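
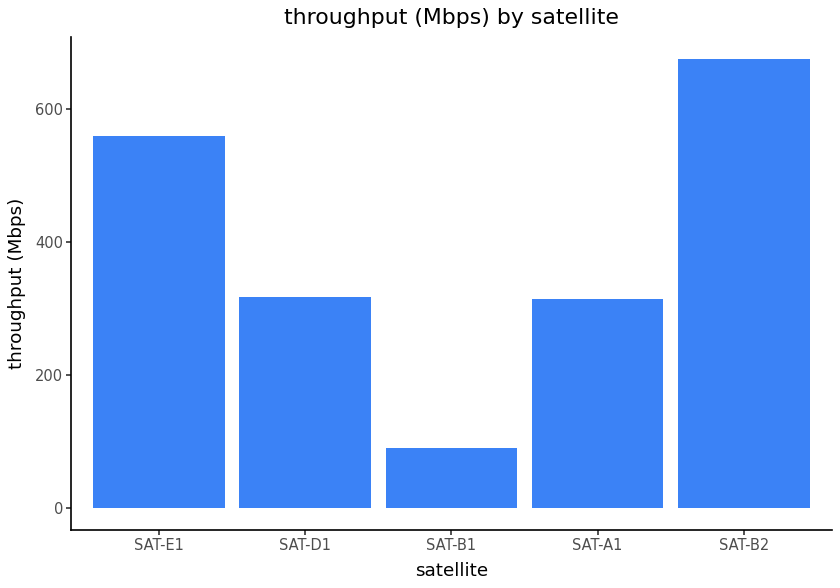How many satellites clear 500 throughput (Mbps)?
2

Above 500: SAT-E1, SAT-B2.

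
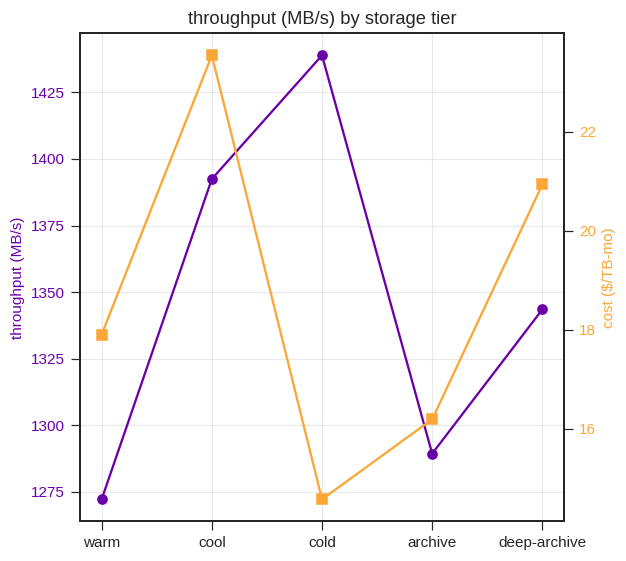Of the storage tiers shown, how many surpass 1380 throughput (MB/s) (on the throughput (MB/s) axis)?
Above 1380: cool, cold.

2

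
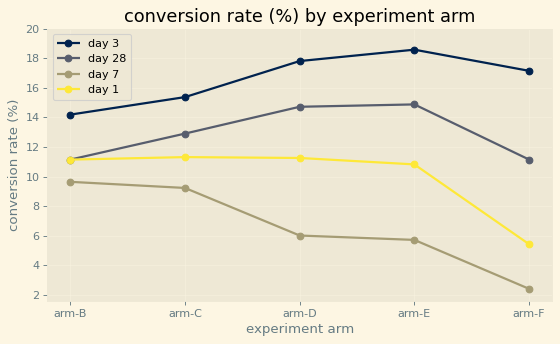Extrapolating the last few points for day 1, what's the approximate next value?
≈ 3

Last three: 12, 10, 6 → slope ≈ -3/step → next ≈ 3.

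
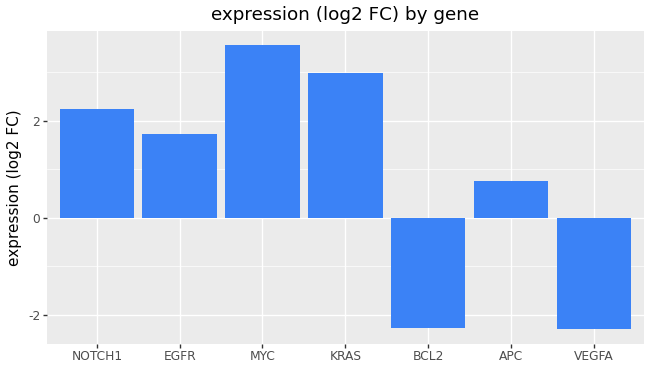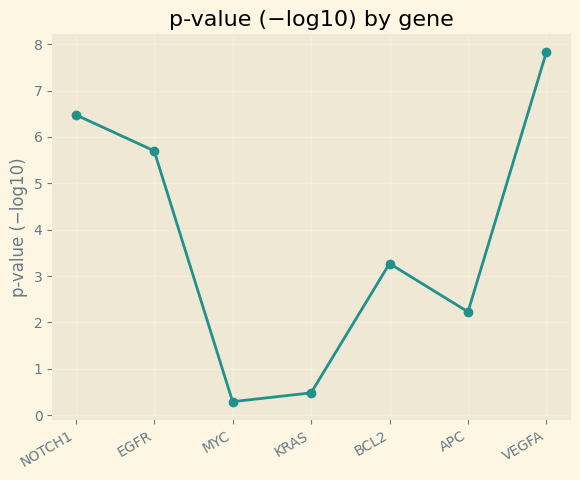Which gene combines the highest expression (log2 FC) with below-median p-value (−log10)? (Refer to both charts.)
MYC

Chart 2 median p-value (−log10) ≈ 3; below-median genes: MYC, KRAS, APC. Among those, MYC has the highest expression (log2 FC) (≈ 3.5).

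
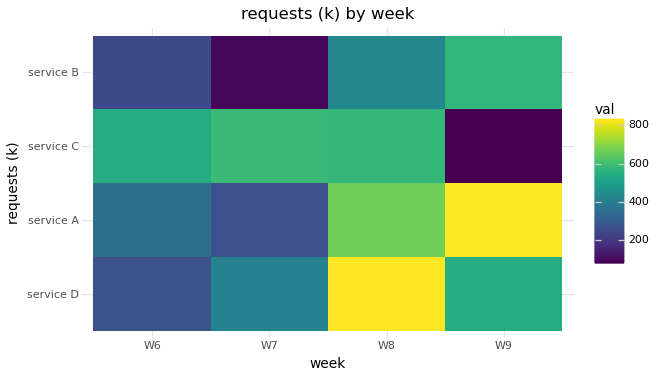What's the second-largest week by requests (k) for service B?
Top 3 for service B: W9 ≈ 600, W8 ≈ 400, W6 ≈ 200.

W8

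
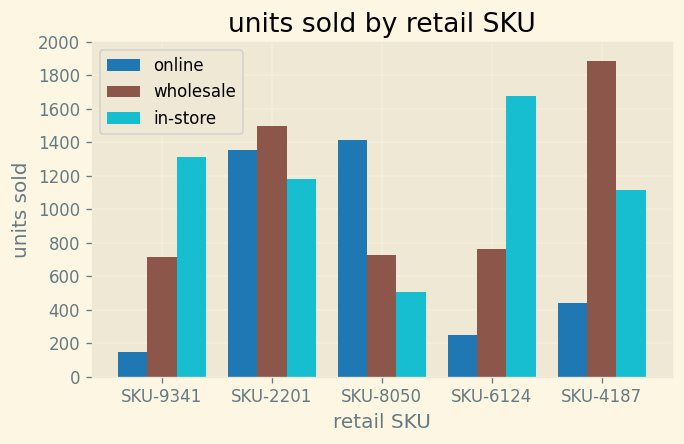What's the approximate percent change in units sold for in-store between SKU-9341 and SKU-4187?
SKU-9341 ≈ 1400, SKU-4187 ≈ 1200; (1200 − 1400) / 1400 ≈ -14.3%.

≈ -14.3%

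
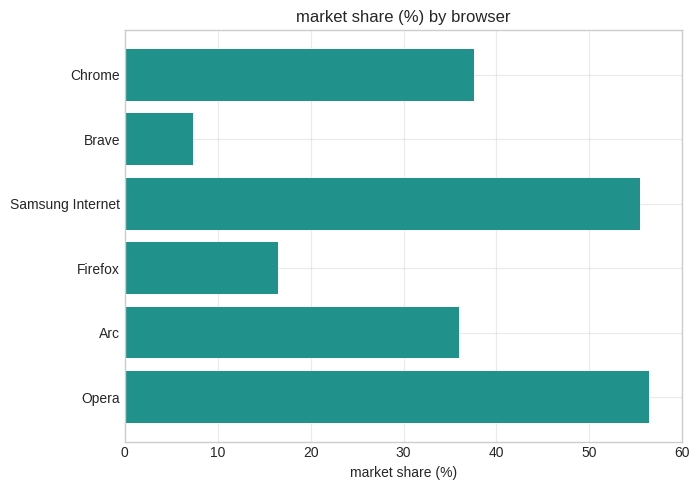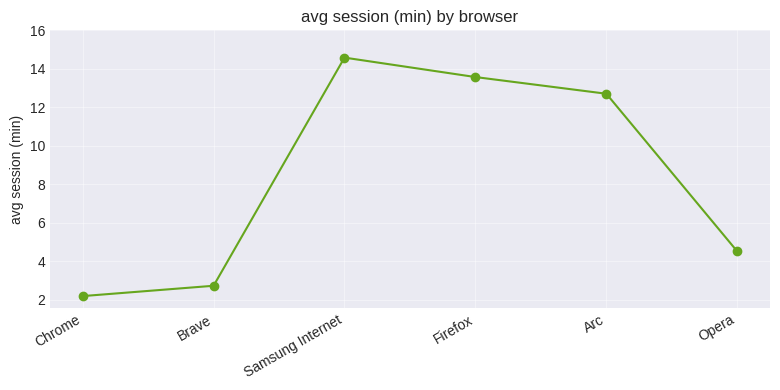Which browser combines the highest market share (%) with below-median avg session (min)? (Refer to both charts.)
Opera

Chart 2 median avg session (min) ≈ 8; below-median browsers: Chrome, Brave, Opera. Among those, Opera has the highest market share (%) (≈ 60).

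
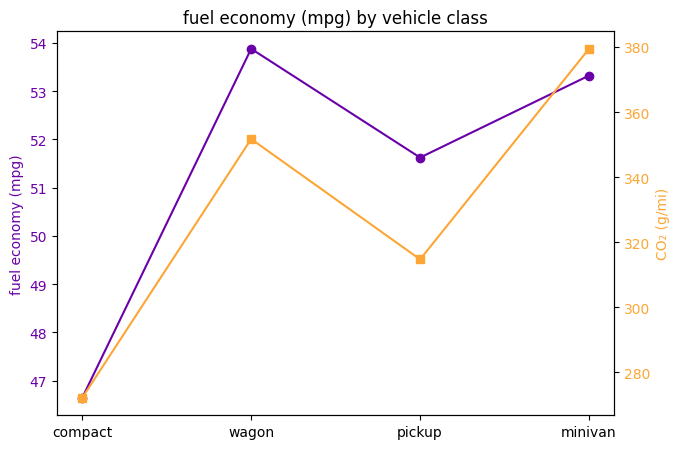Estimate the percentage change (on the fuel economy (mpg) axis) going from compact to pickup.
≈ +10.6%

compact ≈ 47, pickup ≈ 52; (52 − 47) / 47 ≈ +10.6%.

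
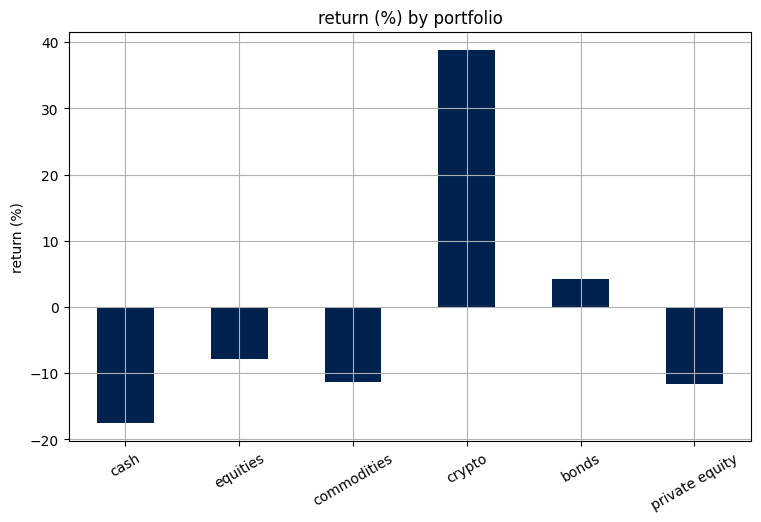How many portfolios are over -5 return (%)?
Above -5: crypto, bonds.

2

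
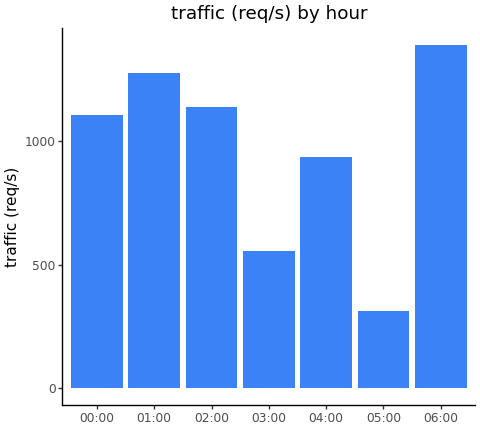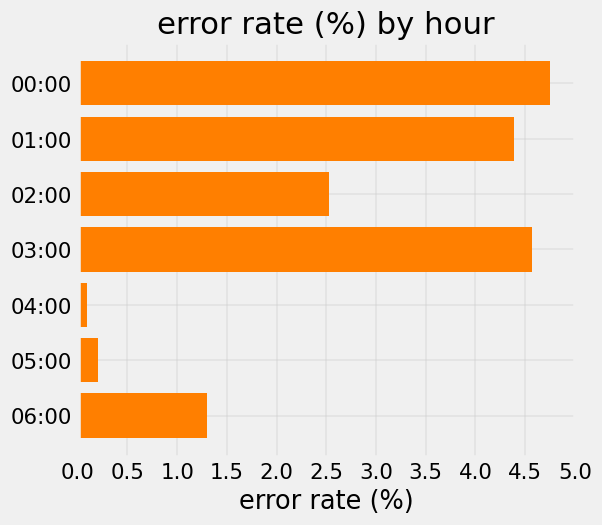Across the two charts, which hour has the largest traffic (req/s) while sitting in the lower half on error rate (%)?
Chart 2 median error rate (%) ≈ 2.5; below-median hours: 04:00, 05:00, 06:00. Among those, 06:00 has the highest traffic (req/s) (≈ 1400).

06:00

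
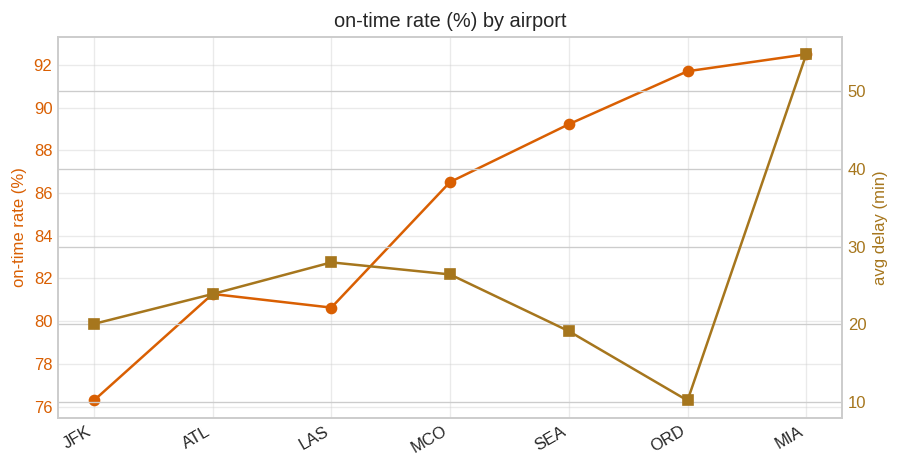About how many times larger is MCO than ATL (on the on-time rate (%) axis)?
≈ 1.05×

MCO ≈ 86, ATL ≈ 82; 86/82 ≈ 1.05.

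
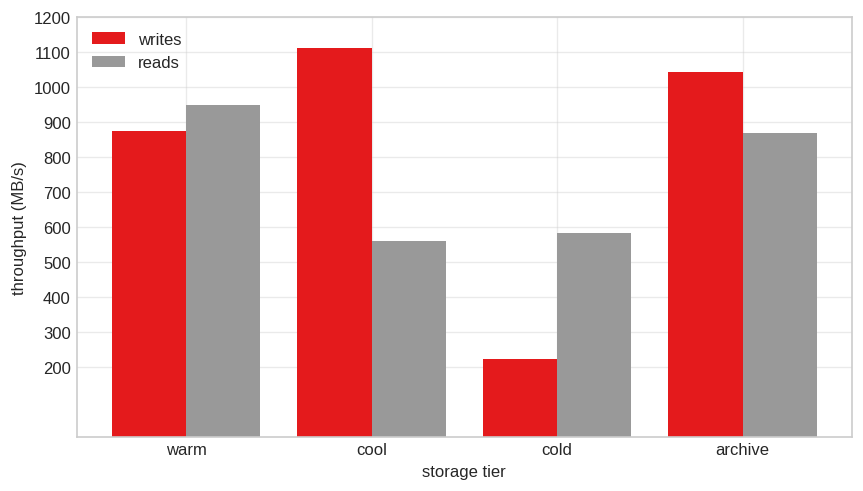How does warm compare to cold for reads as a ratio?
warm ≈ 900, cold ≈ 600; 900/600 ≈ 1.5.

≈ 1.5×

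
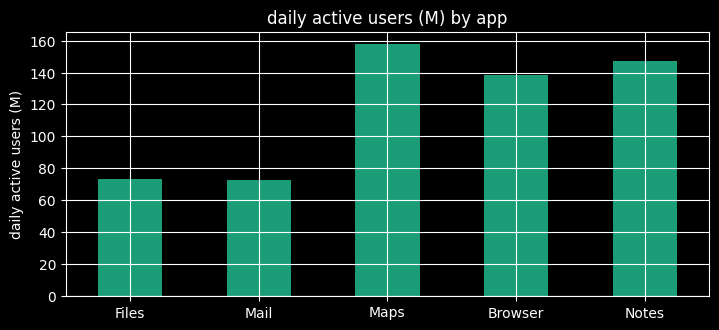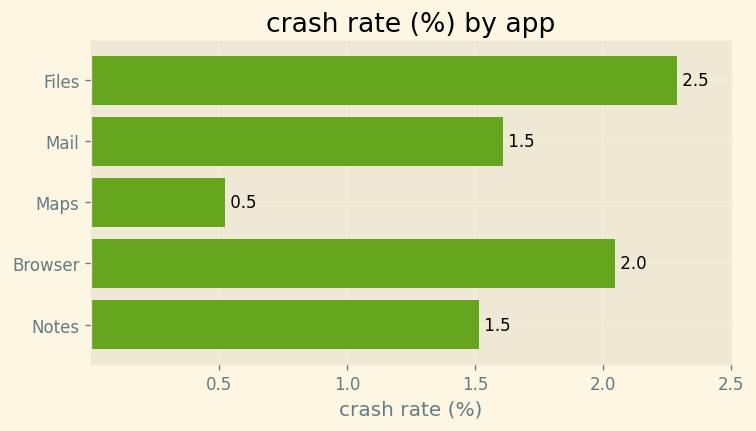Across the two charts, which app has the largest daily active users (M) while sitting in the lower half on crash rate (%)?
Maps

Chart 2 median crash rate (%) ≈ 1.5; below-median apps: Maps, Notes. Among those, Maps has the highest daily active users (M) (≈ 160).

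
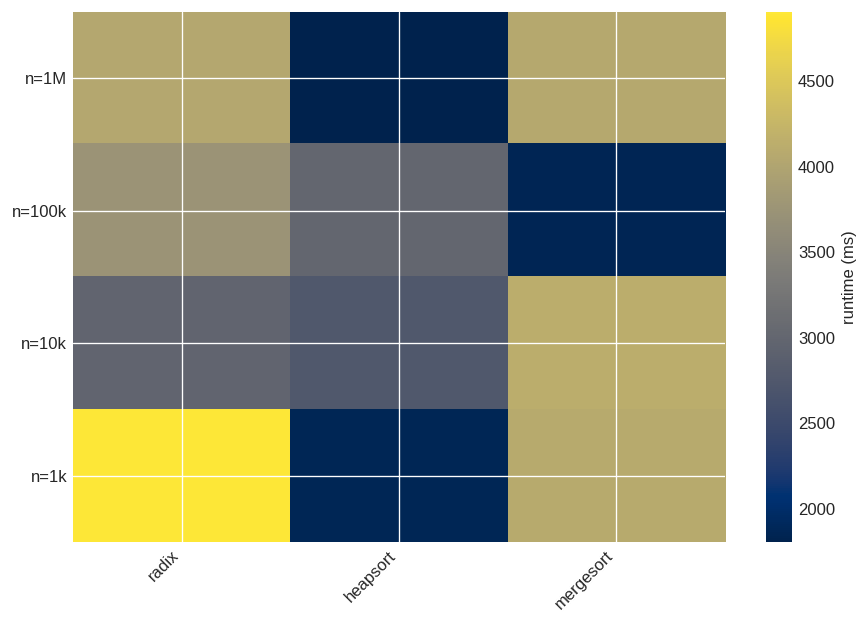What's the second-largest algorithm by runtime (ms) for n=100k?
heapsort

Top 3 for n=100k: radix ≈ 3500, heapsort ≈ 3000, mergesort ≈ 2000.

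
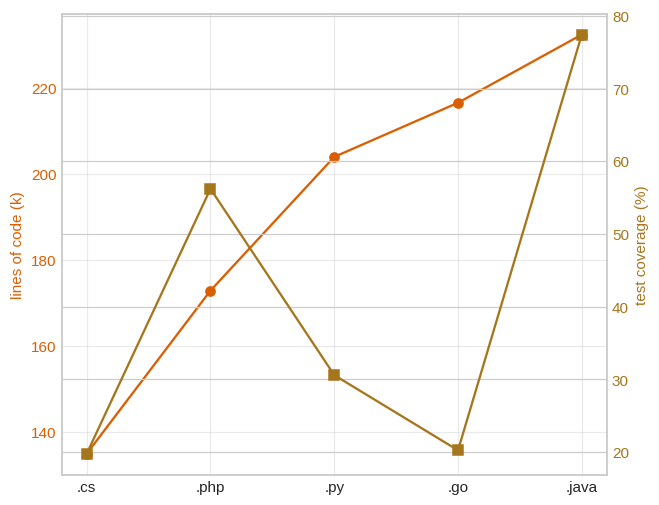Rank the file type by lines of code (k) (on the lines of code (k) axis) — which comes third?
.py

Top 4 (on the lines of code (k) axis): .java ≈ 230, .go ≈ 220, .py ≈ 200, .php ≈ 170.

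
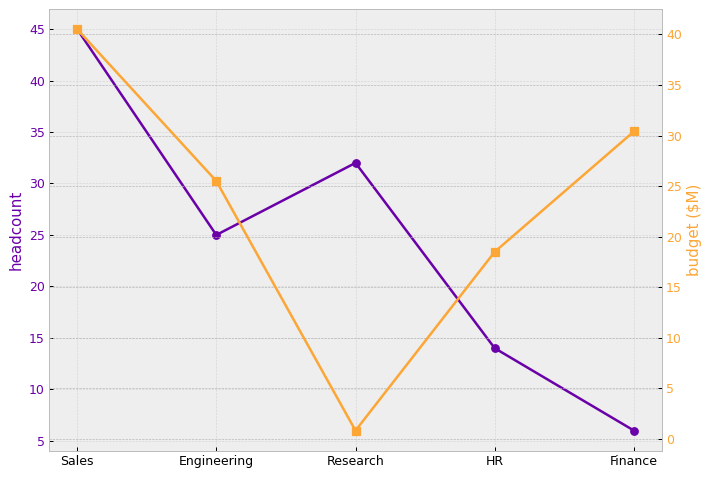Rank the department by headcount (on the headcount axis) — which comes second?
Top 3 (on the headcount axis): Sales ≈ 45, Research ≈ 30, Engineering ≈ 25.

Research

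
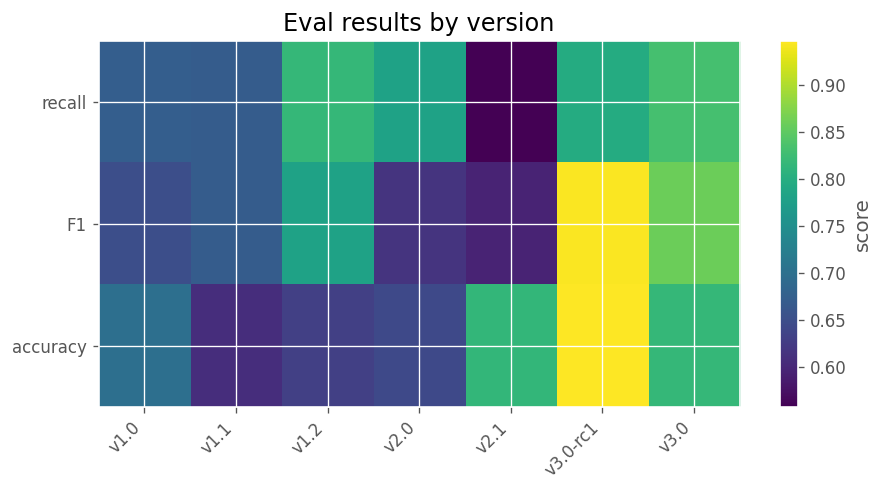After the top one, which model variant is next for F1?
Top 3 for F1: v3.0-rc1 ≈ 0.95, v3.0 ≈ 0.85, v1.2 ≈ 0.80.

v3.0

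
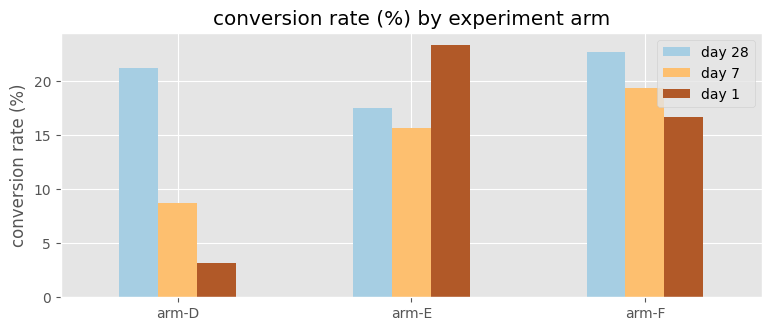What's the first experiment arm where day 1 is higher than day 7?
arm-E

arm-D: day 1 ≈ 4 vs day 7 ≈ 8 (not yet); arm-E: day 1 ≈ 24 vs day 7 ≈ 16 (first crossover).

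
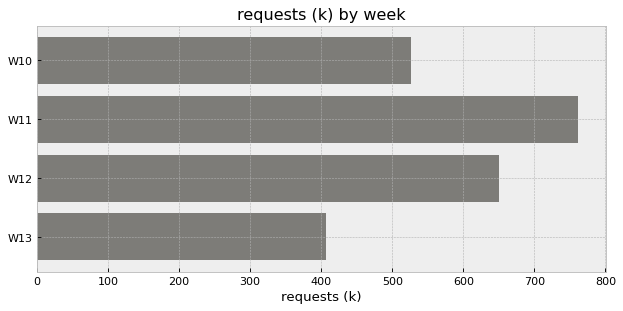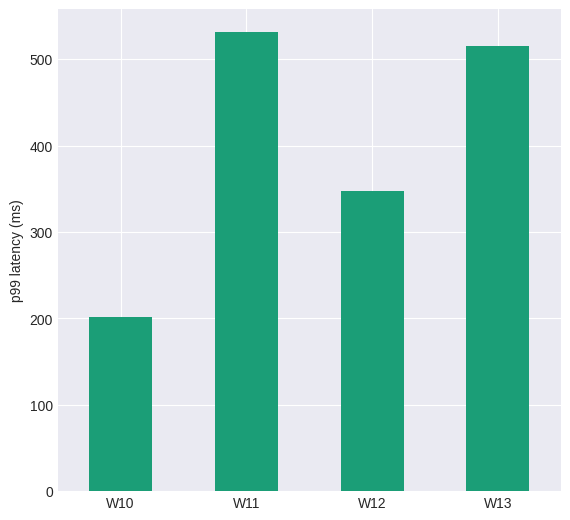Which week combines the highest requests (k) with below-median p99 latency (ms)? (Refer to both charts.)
W12

Chart 2 median p99 latency (ms) ≈ 450; below-median weeks: W10, W12. Among those, W12 has the highest requests (k) (≈ 600).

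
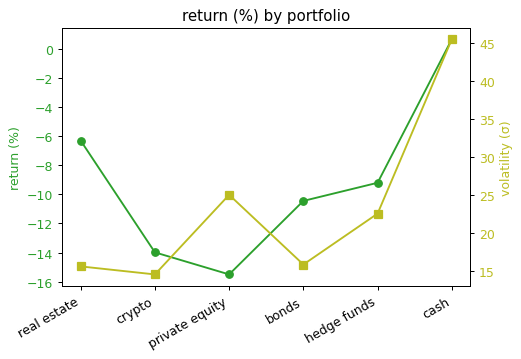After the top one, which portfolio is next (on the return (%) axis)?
Top 3 (on the return (%) axis): cash ≈ 0, real estate ≈ -6, hedge funds ≈ -10.

real estate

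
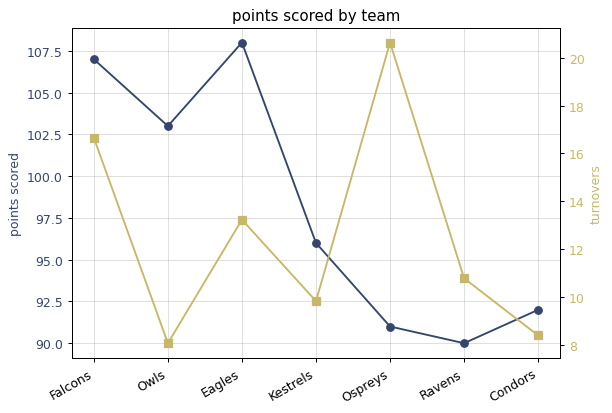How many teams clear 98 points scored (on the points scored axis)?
3

Above 98: Falcons, Owls, Eagles.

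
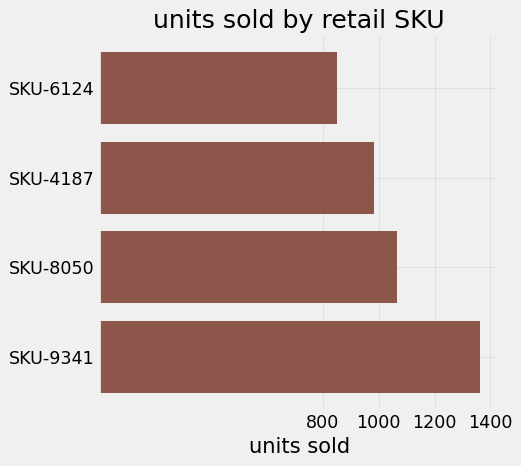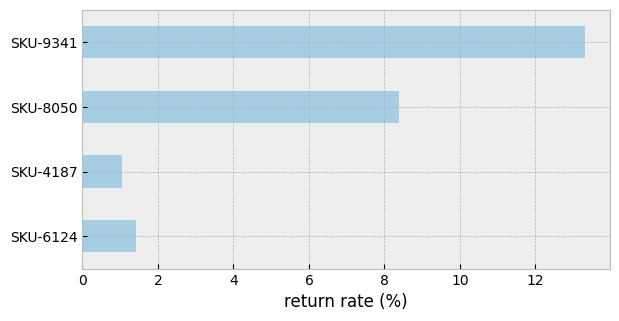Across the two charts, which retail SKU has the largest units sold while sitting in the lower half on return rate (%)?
Chart 2 median return rate (%) ≈ 4; below-median retail SKUs: SKU-6124, SKU-4187. Among those, SKU-4187 has the highest units sold (≈ 1000).

SKU-4187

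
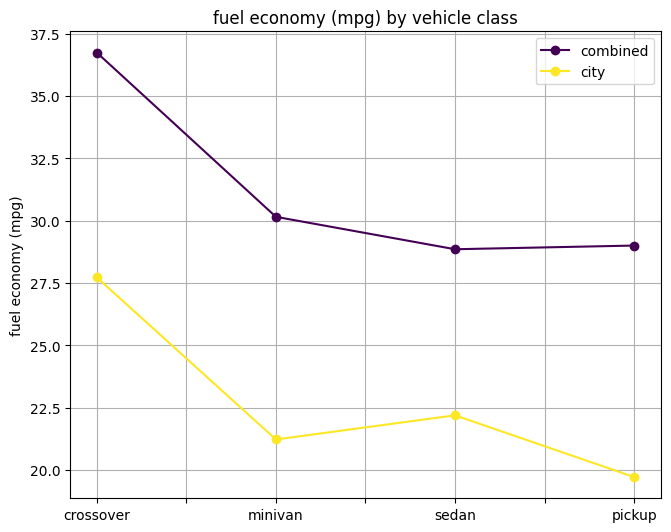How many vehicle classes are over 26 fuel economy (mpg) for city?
Above 26: crossover.

1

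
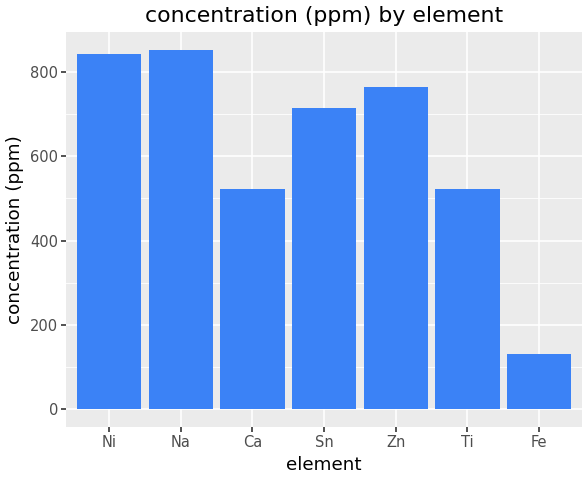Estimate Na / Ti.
Na ≈ 900, Ti ≈ 500; 900/500 ≈ 1.8.

≈ 1.8×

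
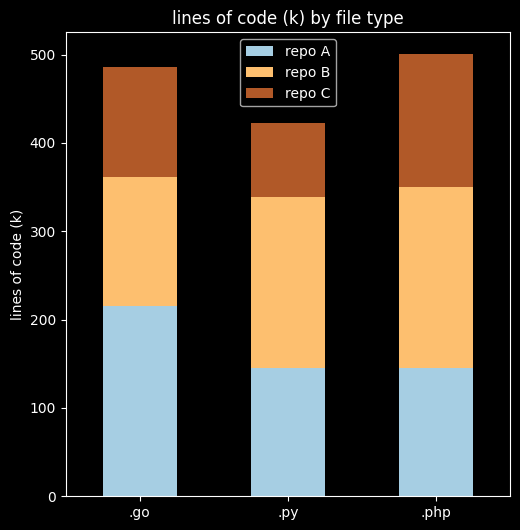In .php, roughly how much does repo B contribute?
repo B top ≈ 350, bottom ≈ 150; segment ≈ 200.

≈ 200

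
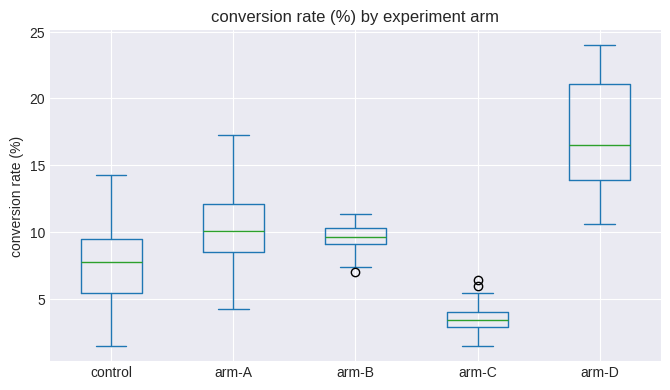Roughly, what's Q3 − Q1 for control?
Q3 ≈ 10, Q1 ≈ 6; IQR ≈ 4.

≈ 4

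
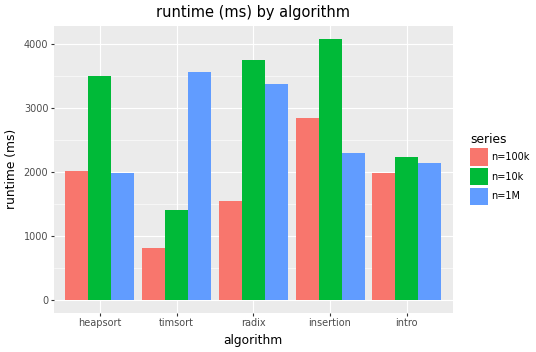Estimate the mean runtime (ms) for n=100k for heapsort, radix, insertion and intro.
(2000 + 1500 + 3000 + 2000) / 4 ≈ 2125.

≈ 2125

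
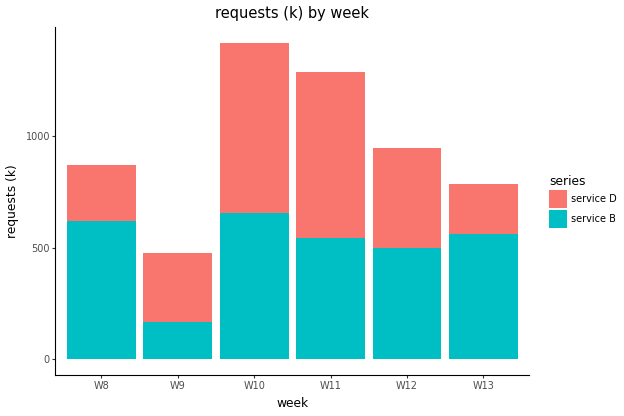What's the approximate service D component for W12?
service D top ≈ 1000, bottom ≈ 600; segment ≈ 400.

≈ 400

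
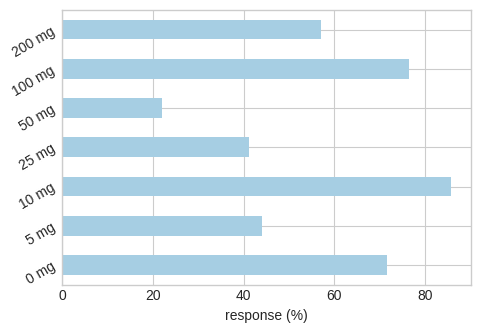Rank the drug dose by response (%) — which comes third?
Top 4: 10 mg ≈ 90, 100 mg ≈ 80, 0 mg ≈ 70, 200 mg ≈ 60.

0 mg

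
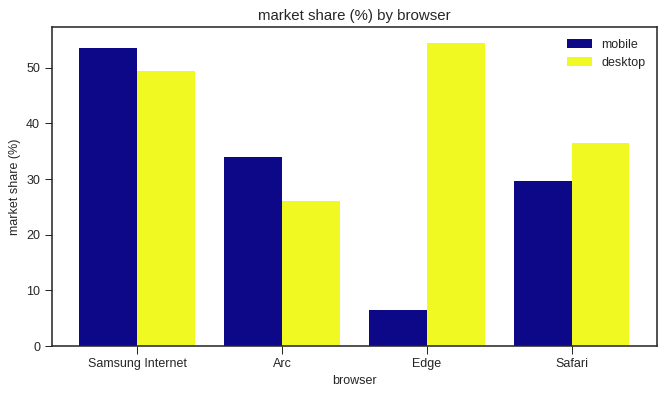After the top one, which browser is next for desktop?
Samsung Internet

Top 3 for desktop: Edge ≈ 55, Samsung Internet ≈ 50, Safari ≈ 35.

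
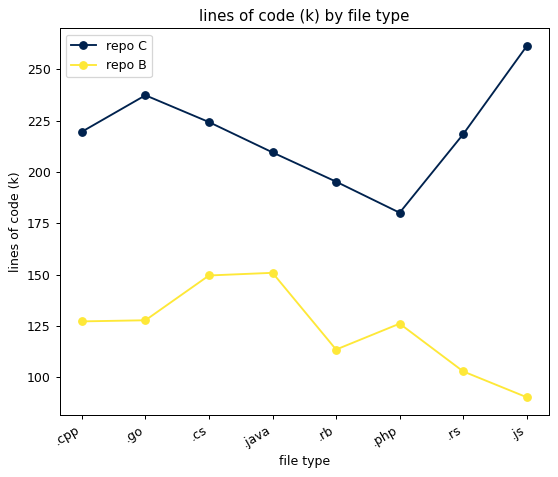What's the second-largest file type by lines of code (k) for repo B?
.cs

Top 3 for repo B: .java ≈ 160, .cs ≈ 140, .go ≈ 120.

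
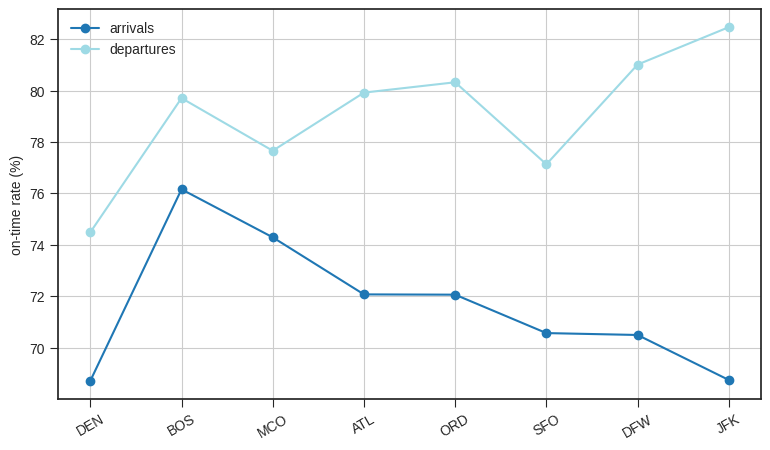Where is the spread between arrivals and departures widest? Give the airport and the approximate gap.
JFK, ≈ 14 %

JFK: arrivals ≈ 68, departures ≈ 82 → gap ≈ 14. Next-largest (DFW) is only ≈ 12.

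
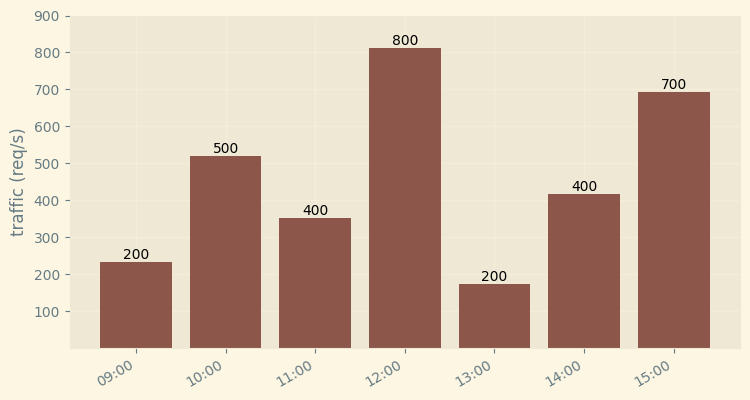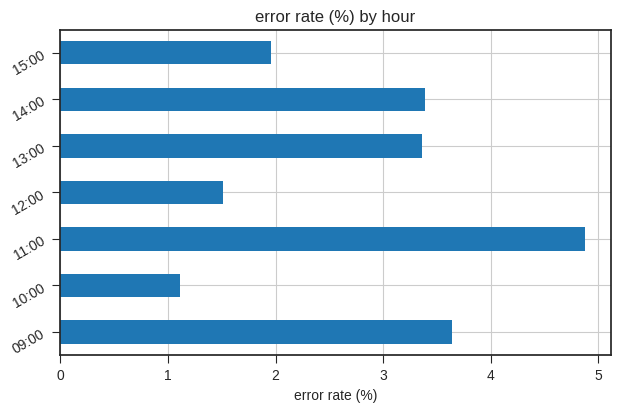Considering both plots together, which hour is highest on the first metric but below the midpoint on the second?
Chart 2 median error rate (%) ≈ 3.5; below-median hours: 10:00, 12:00, 15:00. Among those, 12:00 has the highest traffic (req/s) (≈ 800).

12:00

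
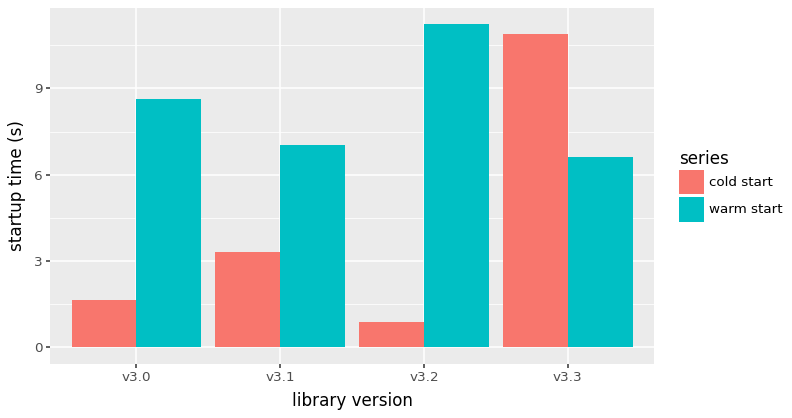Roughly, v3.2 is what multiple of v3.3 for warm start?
v3.2 ≈ 11, v3.3 ≈ 7; 11/7 ≈ 1.57.

≈ 1.57×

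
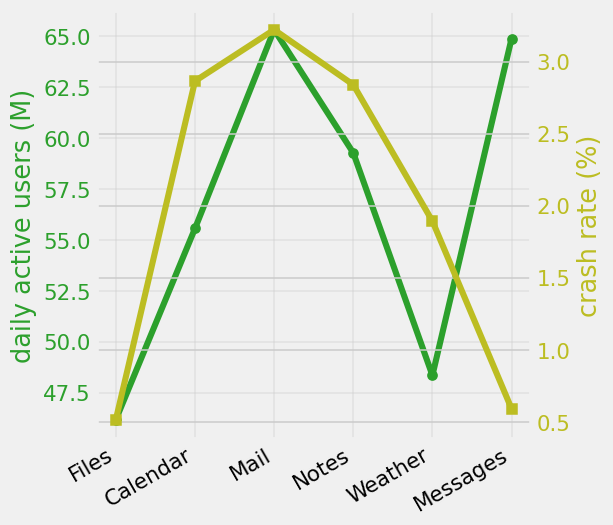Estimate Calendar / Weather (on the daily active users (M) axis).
Calendar ≈ 56, Weather ≈ 48; 56/48 ≈ 1.17.

≈ 1.17×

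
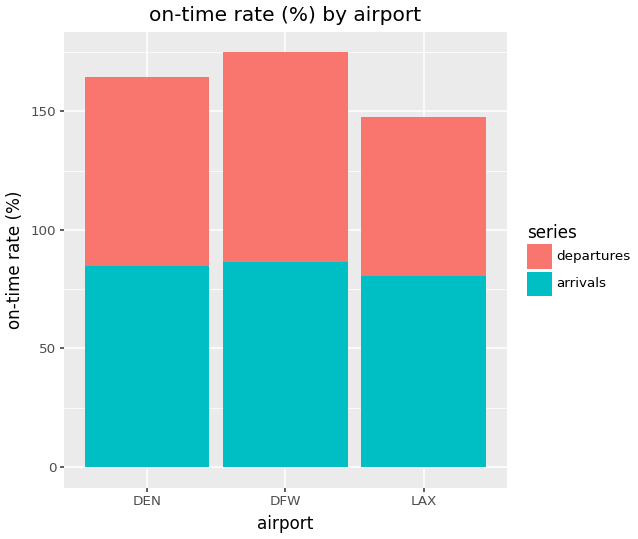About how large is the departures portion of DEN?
≈ 80

departures top ≈ 160, bottom ≈ 80; segment ≈ 80.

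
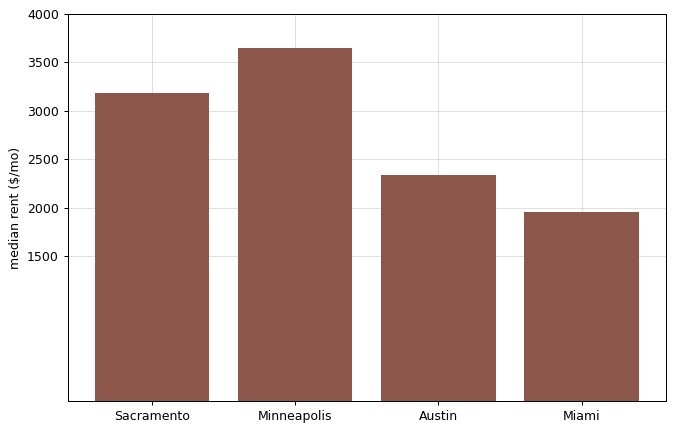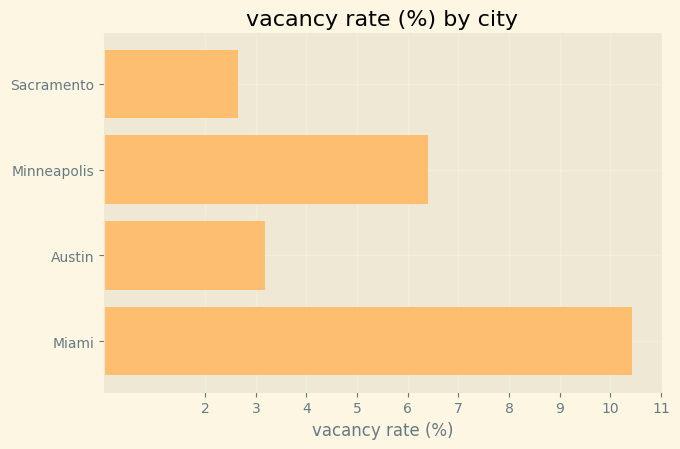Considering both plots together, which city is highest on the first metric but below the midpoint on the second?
Sacramento

Chart 2 median vacancy rate (%) ≈ 5; below-median cities: Sacramento, Austin. Among those, Sacramento has the highest median rent ($/mo) (≈ 3000).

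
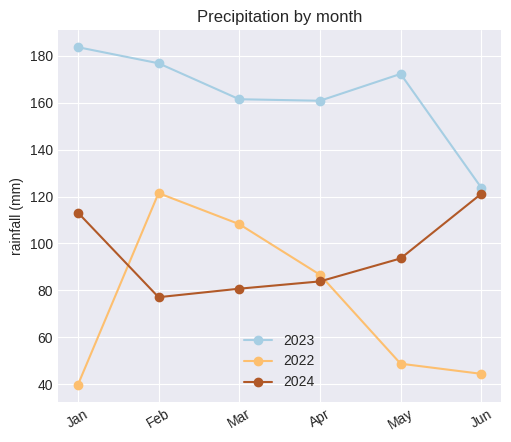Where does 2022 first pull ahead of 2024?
Jan: 2022 ≈ 40 vs 2024 ≈ 120 (not yet); Feb: 2022 ≈ 120 vs 2024 ≈ 80 (first crossover).

Feb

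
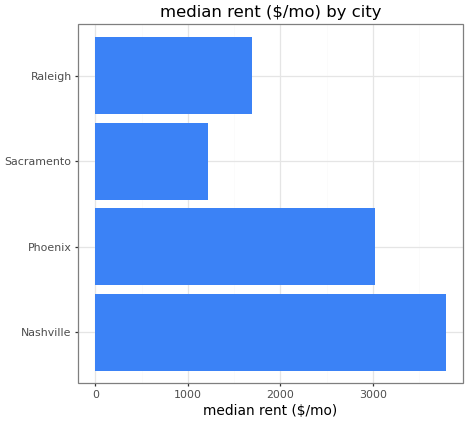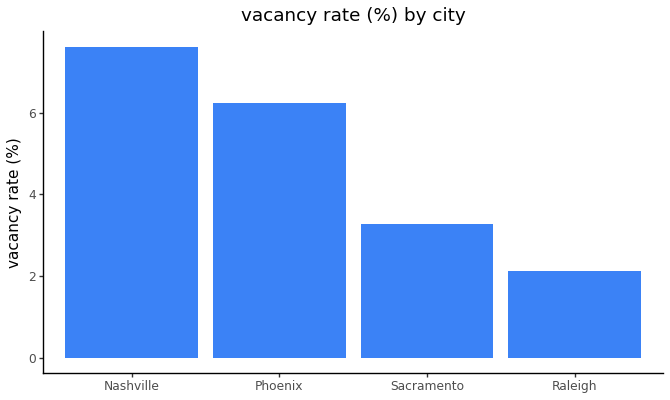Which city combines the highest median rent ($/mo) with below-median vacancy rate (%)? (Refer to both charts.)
Chart 2 median vacancy rate (%) ≈ 5; below-median cities: Sacramento, Raleigh. Among those, Raleigh has the highest median rent ($/mo) (≈ 1500).

Raleigh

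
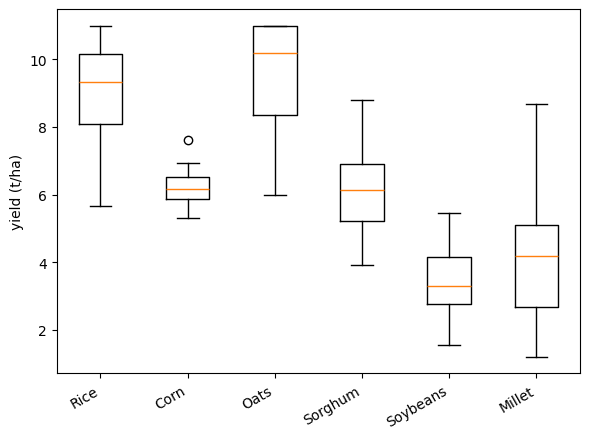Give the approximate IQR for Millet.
≈ 2

Q3 ≈ 5, Q1 ≈ 3; IQR ≈ 2.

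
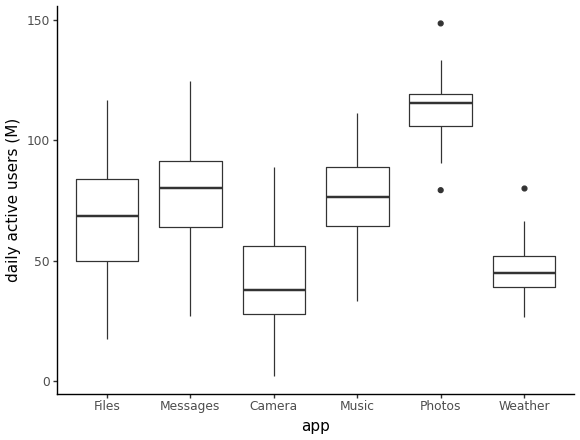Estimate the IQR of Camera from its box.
≈ 30

Q3 ≈ 60, Q1 ≈ 30; IQR ≈ 30.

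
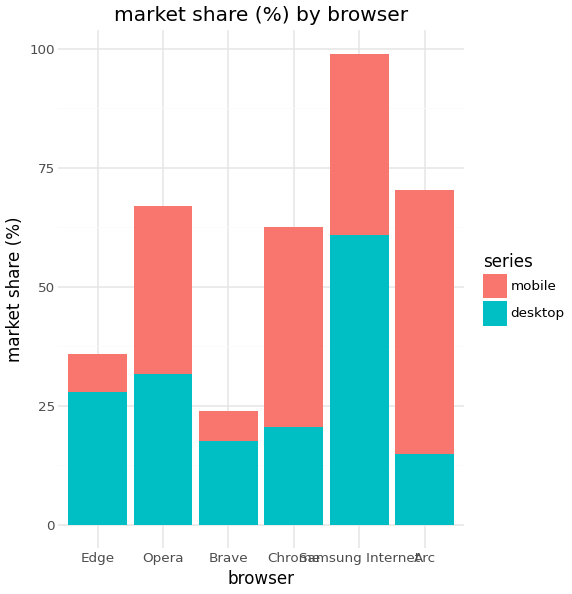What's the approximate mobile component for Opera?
mobile top ≈ 70, bottom ≈ 30; segment ≈ 40.

≈ 40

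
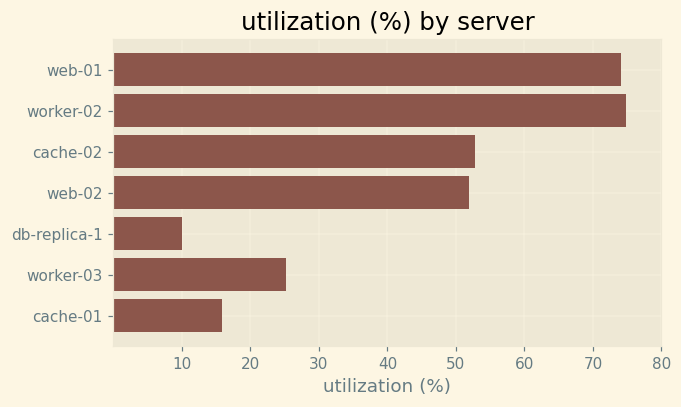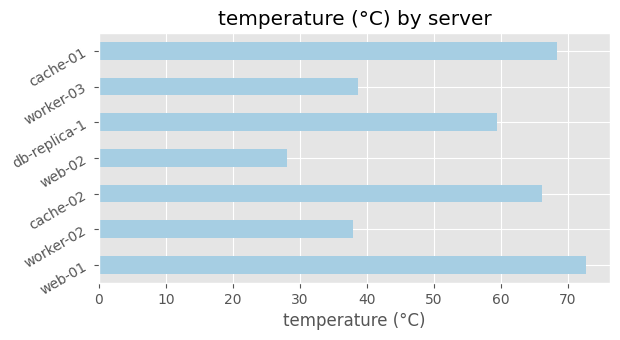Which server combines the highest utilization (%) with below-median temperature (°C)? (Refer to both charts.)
worker-02

Chart 2 median temperature (°C) ≈ 60; below-median servers: worker-02, web-02, worker-03. Among those, worker-02 has the highest utilization (%) (≈ 70).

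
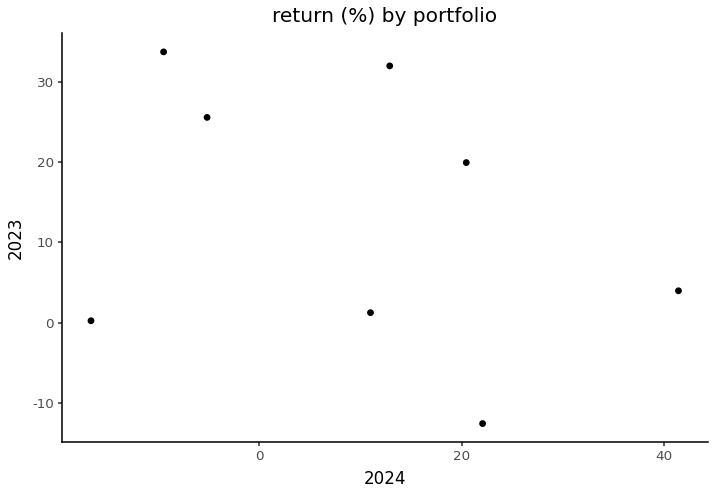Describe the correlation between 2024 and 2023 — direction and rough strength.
Points are negatively correlated; weak (|r| ≈ 0.3).

negative, weak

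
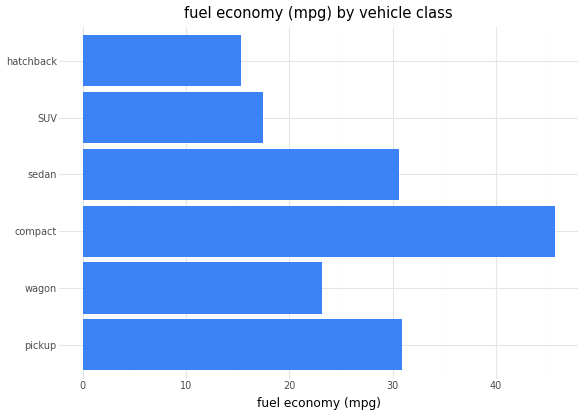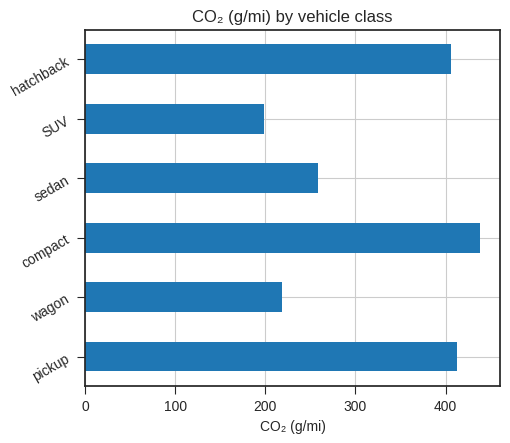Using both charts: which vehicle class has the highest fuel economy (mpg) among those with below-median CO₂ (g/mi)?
sedan

Chart 2 median CO₂ (g/mi) ≈ 350; below-median vehicle classes: wagon, sedan, SUV. Among those, sedan has the highest fuel economy (mpg) (≈ 30).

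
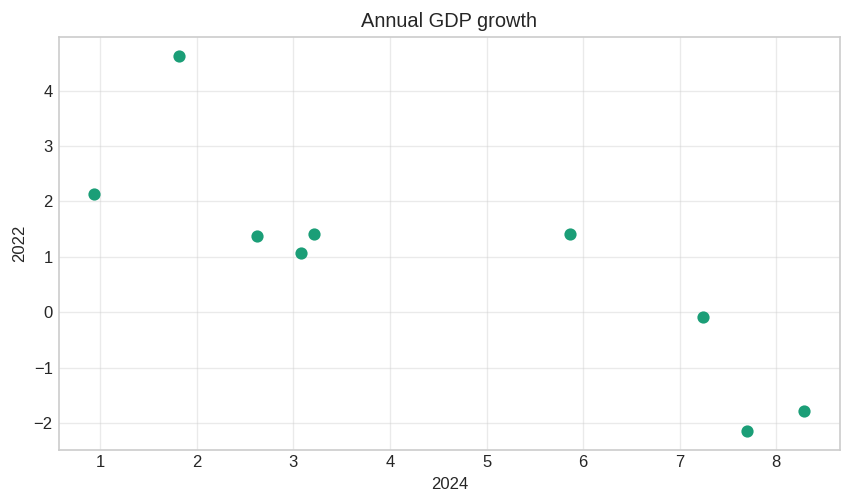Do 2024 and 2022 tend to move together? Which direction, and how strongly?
Points are negatively correlated; strong (|r| ≈ 0.8).

negative, strong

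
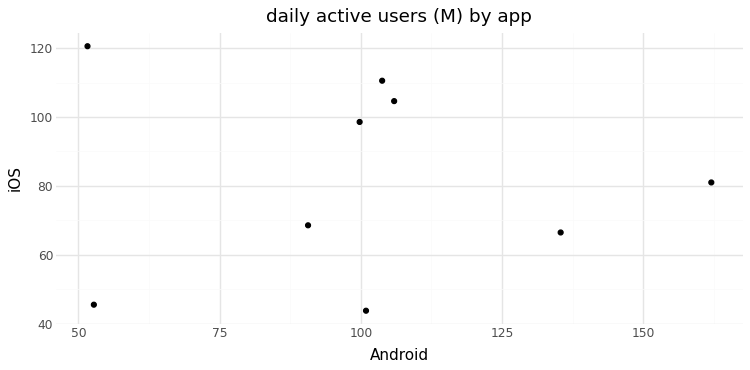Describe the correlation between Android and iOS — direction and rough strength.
Points are roughly uncorrelated; weak (|r| ≈ 0.1).

no clear correlation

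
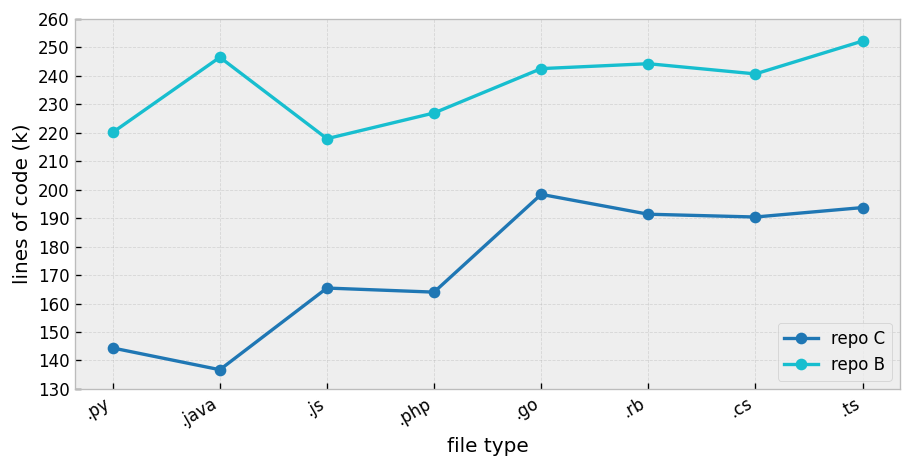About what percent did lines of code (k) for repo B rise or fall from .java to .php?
.java ≈ 250, .php ≈ 230; (230 − 250) / 250 ≈ -8%.

≈ -8%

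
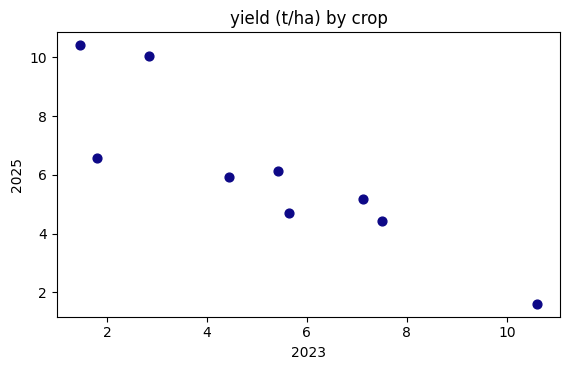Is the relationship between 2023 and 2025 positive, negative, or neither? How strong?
Points are negatively correlated; strong (|r| ≈ 0.9).

negative, strong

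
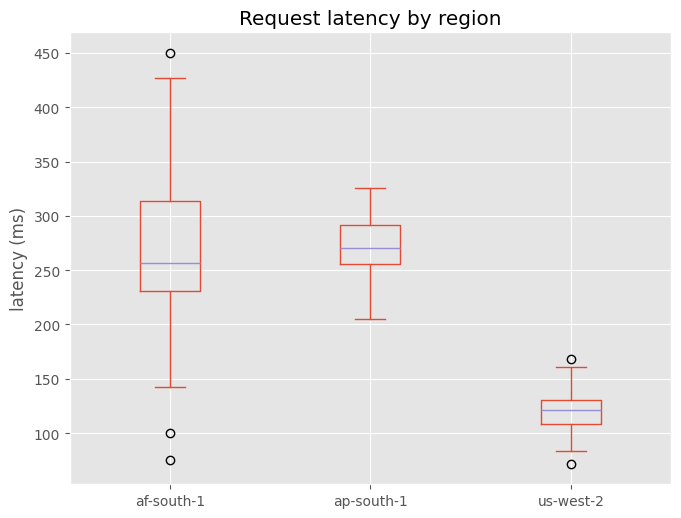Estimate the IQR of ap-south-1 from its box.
Q3 ≈ 300, Q1 ≈ 260; IQR ≈ 40.

≈ 40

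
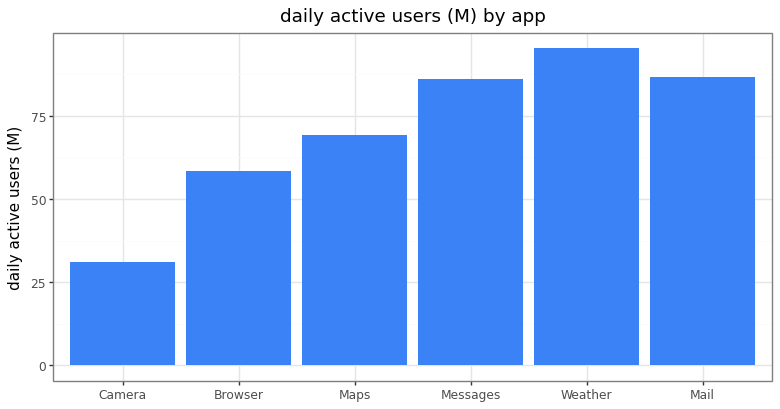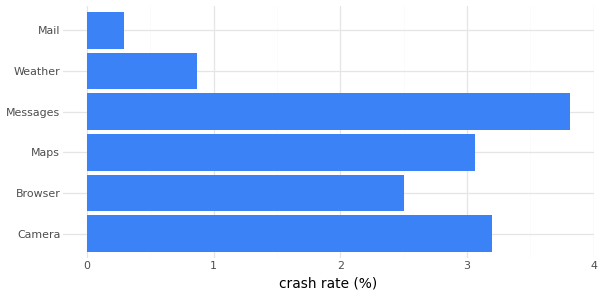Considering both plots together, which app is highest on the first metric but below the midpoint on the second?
Chart 2 median crash rate (%) ≈ 3; below-median apps: Browser, Weather, Mail. Among those, Weather has the highest daily active users (M) (≈ 100).

Weather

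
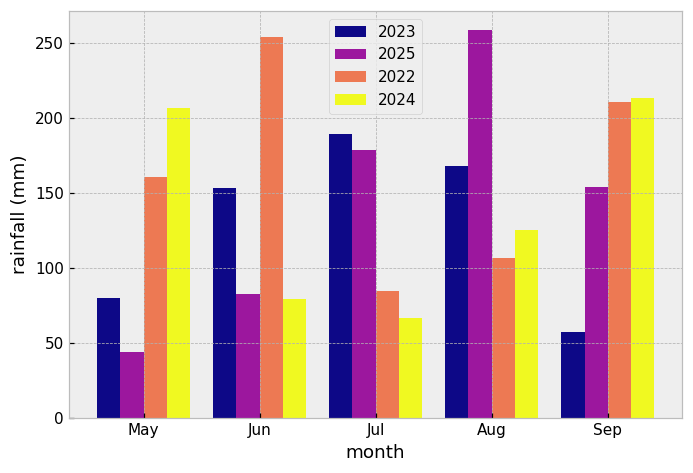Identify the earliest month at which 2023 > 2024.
May: 2023 ≈ 75 vs 2024 ≈ 200 (not yet); Jun: 2023 ≈ 150 vs 2024 ≈ 75 (first crossover).

Jun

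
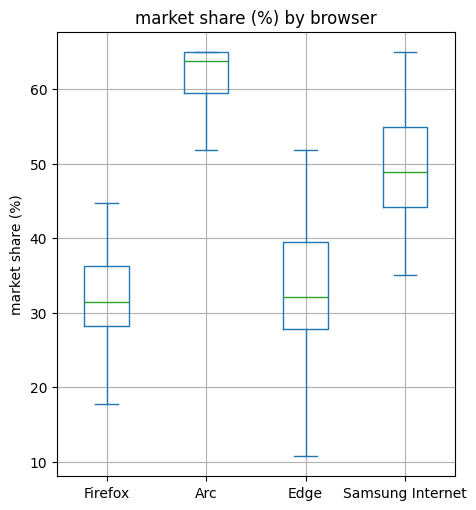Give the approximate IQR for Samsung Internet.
Q3 ≈ 55, Q1 ≈ 45; IQR ≈ 10.

≈ 10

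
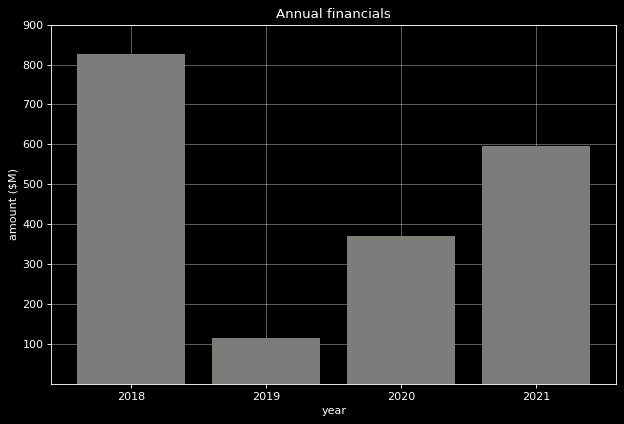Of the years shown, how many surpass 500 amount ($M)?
Above 500: 2018, 2021.

2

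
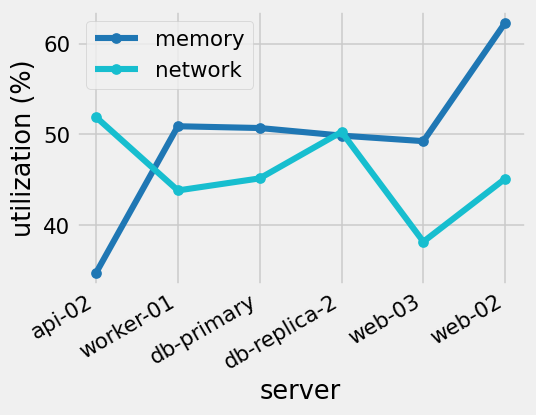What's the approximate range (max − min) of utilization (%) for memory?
Max web-02 ≈ 60, min api-02 ≈ 35; range ≈ 25.

≈ 25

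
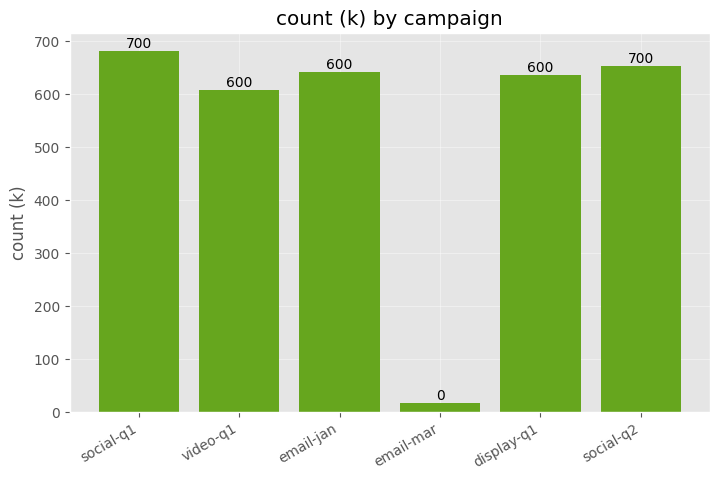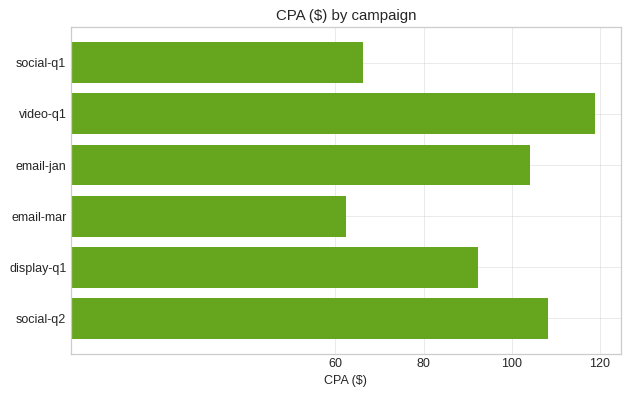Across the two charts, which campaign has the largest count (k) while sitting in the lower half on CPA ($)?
social-q1

Chart 2 median CPA ($) ≈ 100; below-median campaigns: social-q1, email-mar, display-q1. Among those, social-q1 has the highest count (k) (≈ 700).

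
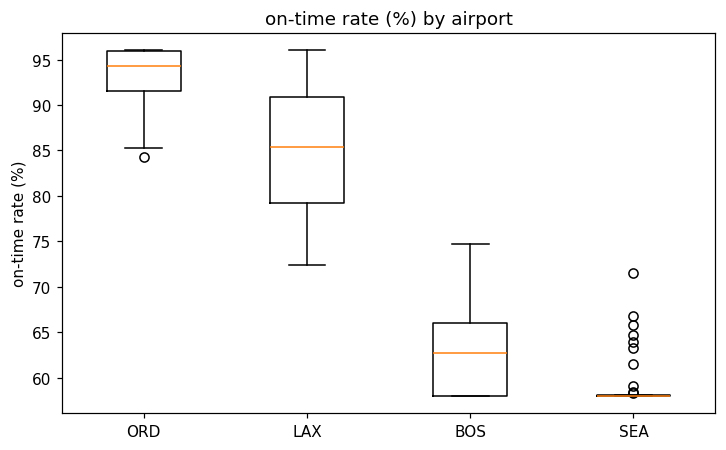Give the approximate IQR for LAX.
Q3 ≈ 90, Q1 ≈ 80; IQR ≈ 10.

≈ 10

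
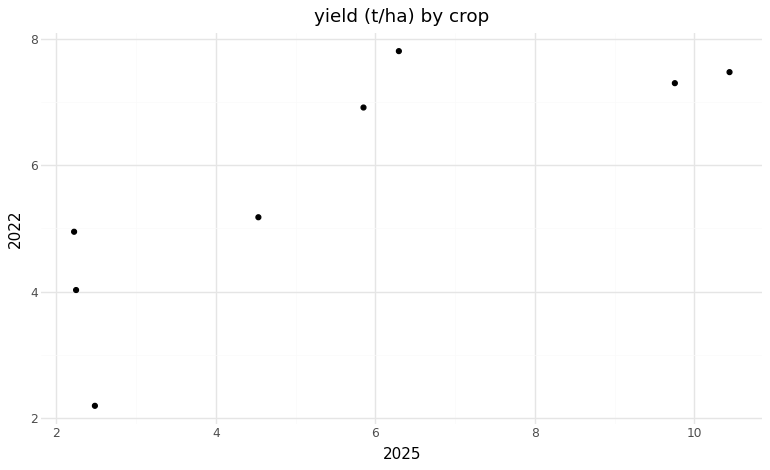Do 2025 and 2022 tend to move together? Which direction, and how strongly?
positive, strong

Points are positively correlated; strong (|r| ≈ 0.8).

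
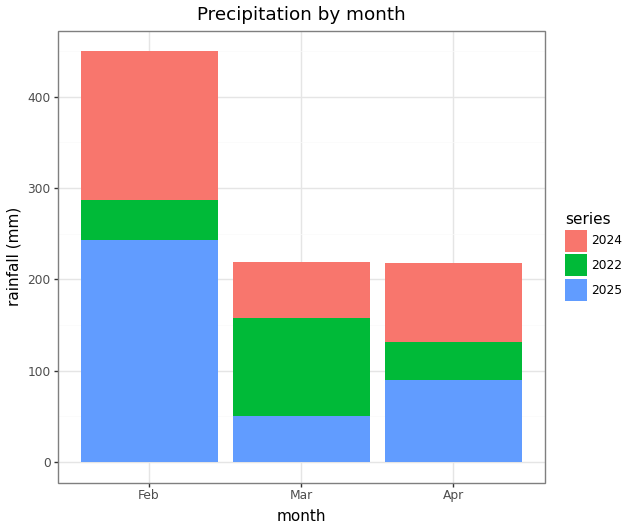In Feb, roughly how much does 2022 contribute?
≈ 50

2022 top ≈ 300, bottom ≈ 250; segment ≈ 50.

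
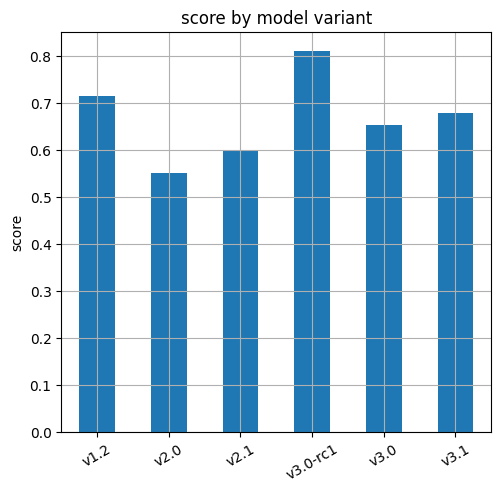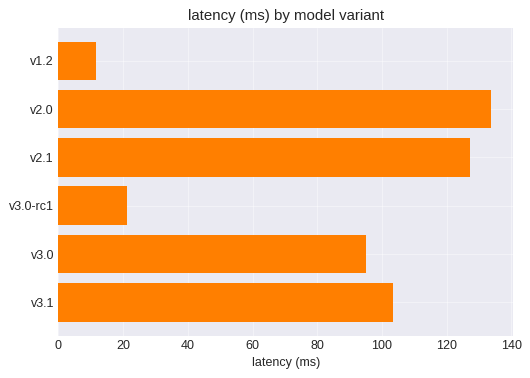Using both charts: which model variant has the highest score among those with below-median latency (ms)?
Chart 2 median latency (ms) ≈ 100; below-median model variants: v1.2, v3.0-rc1, v3.0. Among those, v3.0-rc1 has the highest score (≈ 0.8).

v3.0-rc1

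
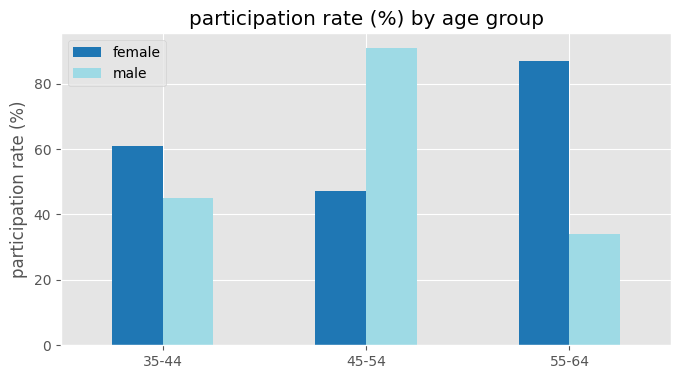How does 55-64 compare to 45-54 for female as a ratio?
≈ 1.8×

55-64 ≈ 90, 45-54 ≈ 50; 90/50 ≈ 1.8.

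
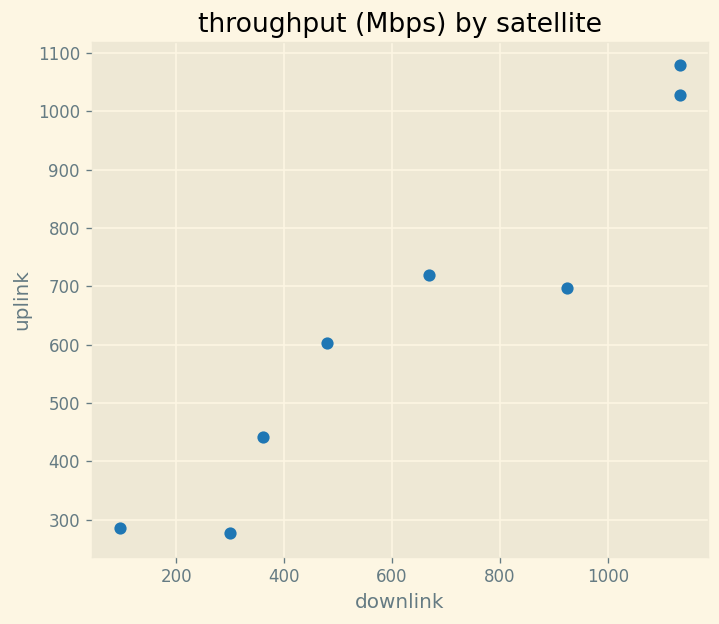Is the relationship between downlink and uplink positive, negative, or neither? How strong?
positive, strong

Points are positively correlated; strong (|r| ≈ 1.0).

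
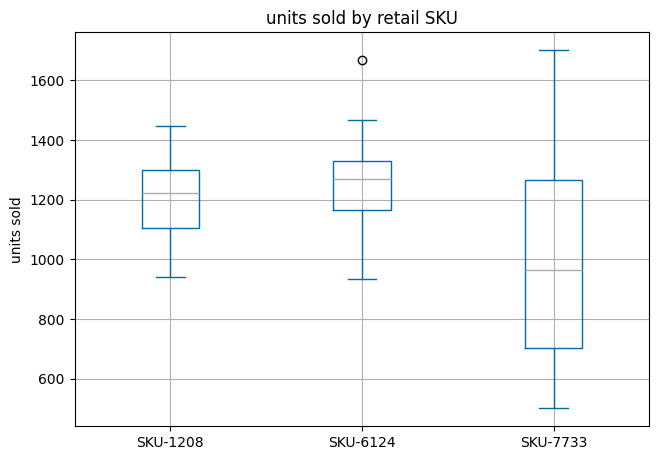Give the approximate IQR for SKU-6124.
≈ 150

Q3 ≈ 1325, Q1 ≈ 1175; IQR ≈ 150.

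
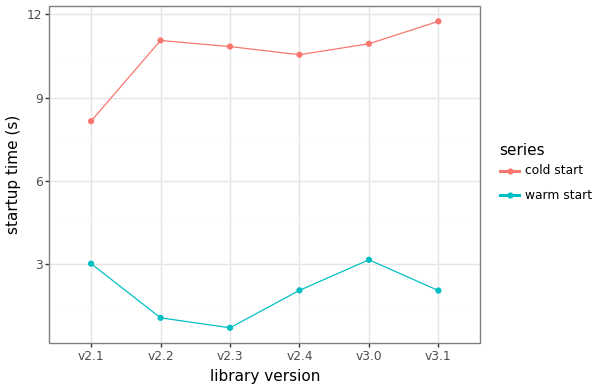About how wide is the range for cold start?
≈ 4

Max v3.1 ≈ 12, min v2.1 ≈ 8; range ≈ 4.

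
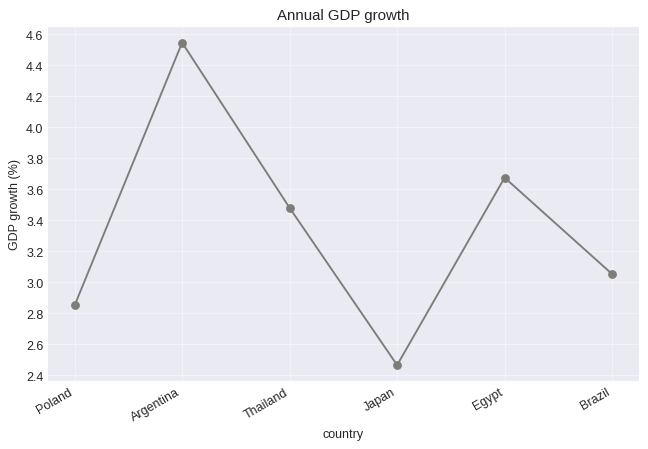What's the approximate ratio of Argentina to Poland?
Argentina ≈ 4.6, Poland ≈ 2.8; 4.6/2.8 ≈ 1.64.

≈ 1.64×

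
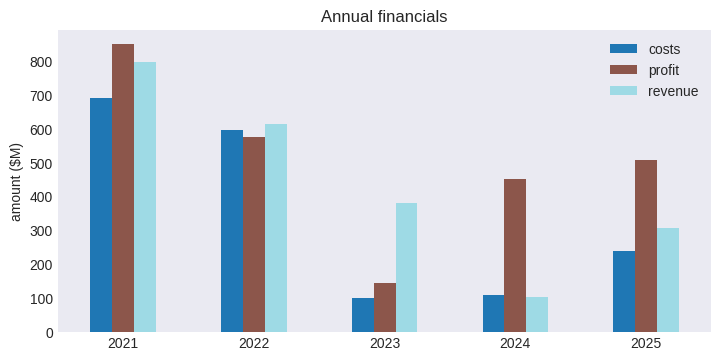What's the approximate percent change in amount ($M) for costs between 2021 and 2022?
≈ -14.3%

2021 ≈ 700, 2022 ≈ 600; (600 − 700) / 700 ≈ -14.3%.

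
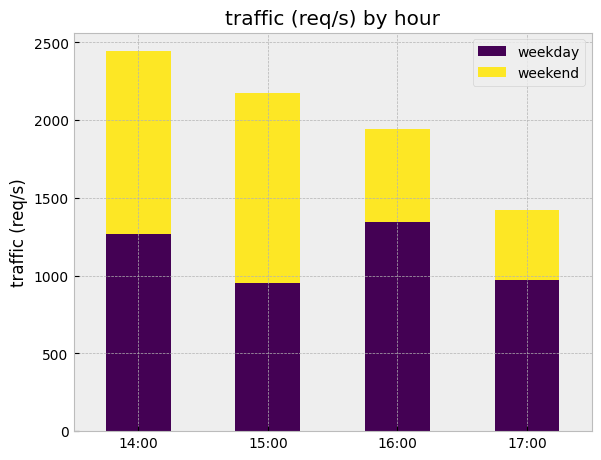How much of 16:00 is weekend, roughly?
weekend top ≈ 2000, bottom ≈ 1500; segment ≈ 500.

≈ 500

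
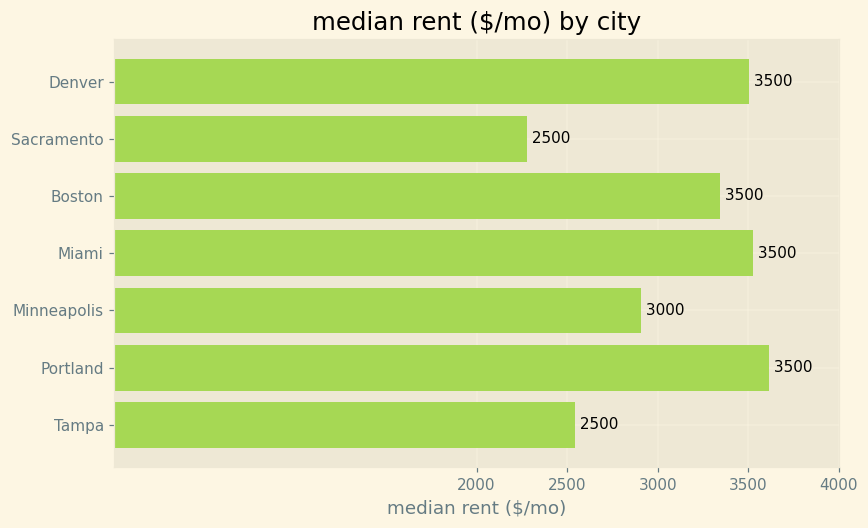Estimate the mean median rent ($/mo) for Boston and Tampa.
≈ 3000

(3500 + 2500) / 2 ≈ 3000.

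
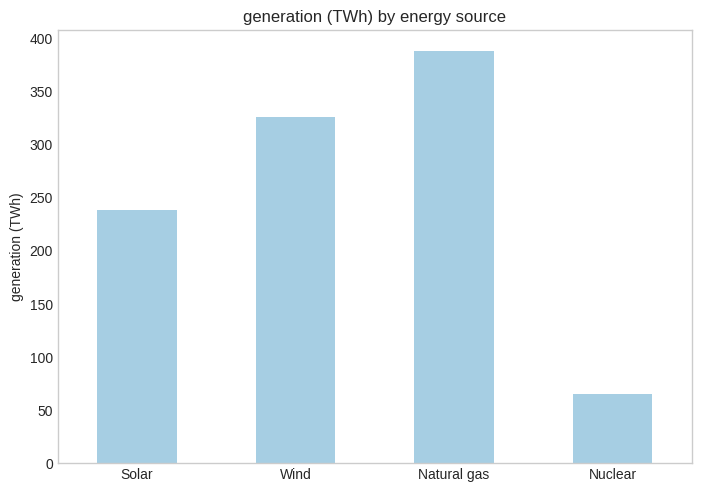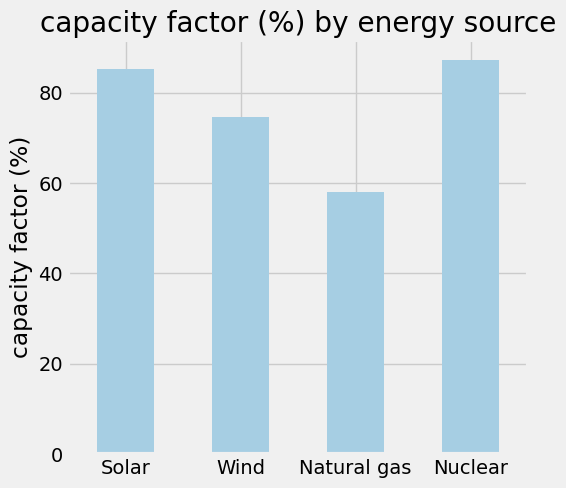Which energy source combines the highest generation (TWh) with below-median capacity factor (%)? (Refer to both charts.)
Chart 2 median capacity factor (%) ≈ 80; below-median energy sources: Wind, Natural gas. Among those, Natural gas has the highest generation (TWh) (≈ 400).

Natural gas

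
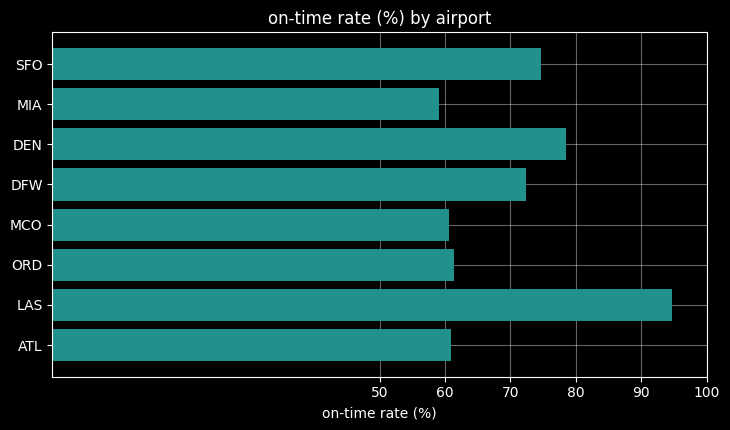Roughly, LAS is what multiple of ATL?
LAS ≈ 90, ATL ≈ 60; 90/60 ≈ 1.5.

≈ 1.5×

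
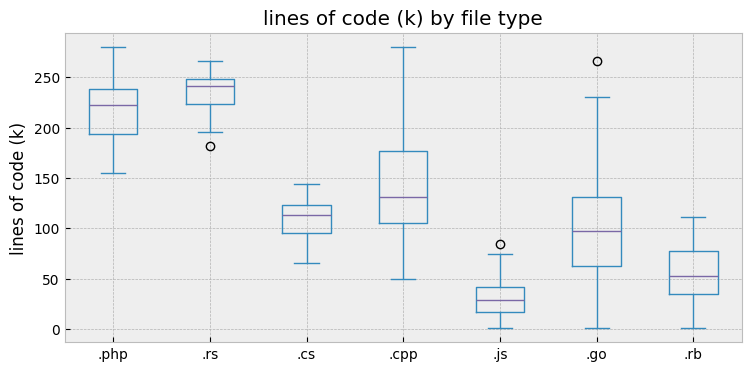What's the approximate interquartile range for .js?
Q3 ≈ 40, Q1 ≈ 20; IQR ≈ 20.

≈ 20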